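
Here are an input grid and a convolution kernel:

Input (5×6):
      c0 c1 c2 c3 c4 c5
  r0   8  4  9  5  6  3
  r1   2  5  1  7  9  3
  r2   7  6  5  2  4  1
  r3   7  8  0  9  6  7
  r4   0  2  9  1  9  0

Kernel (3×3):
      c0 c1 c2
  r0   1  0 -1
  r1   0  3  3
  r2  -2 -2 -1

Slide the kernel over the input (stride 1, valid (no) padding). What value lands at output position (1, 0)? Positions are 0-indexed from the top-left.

4

The receptive field on the input at this output position is [2 5 1 / 7 6 5 / 7 8 0]. Elementwise product with the kernel and sum: 2·1 + 1·-1 + 6·3 + 5·3 + 7·-2 + 8·-2 + 0·-1.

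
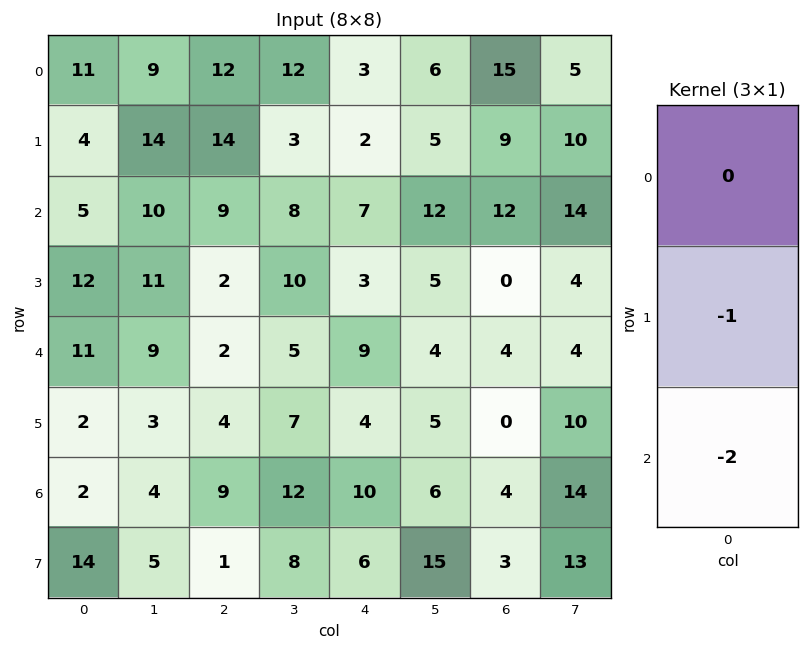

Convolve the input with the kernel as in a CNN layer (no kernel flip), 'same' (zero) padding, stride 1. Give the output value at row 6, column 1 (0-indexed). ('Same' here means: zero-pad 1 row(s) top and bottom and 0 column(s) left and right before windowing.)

The receptive field on the zero-padded input at this output position is [3 / 4 / 5]. Elementwise product with the kernel and sum: 4·-1 + 5·-2.

-14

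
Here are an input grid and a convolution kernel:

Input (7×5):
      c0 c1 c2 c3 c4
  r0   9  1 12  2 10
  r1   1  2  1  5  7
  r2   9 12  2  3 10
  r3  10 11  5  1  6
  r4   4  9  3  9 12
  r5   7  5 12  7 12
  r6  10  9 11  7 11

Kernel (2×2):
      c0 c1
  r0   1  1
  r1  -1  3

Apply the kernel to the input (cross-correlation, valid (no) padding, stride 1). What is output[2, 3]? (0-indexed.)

The receptive field on the input at this output position is [3 10 / 1 6]. Elementwise product with the kernel and sum: 3·1 + 10·1 + 1·-1 + 6·3.

30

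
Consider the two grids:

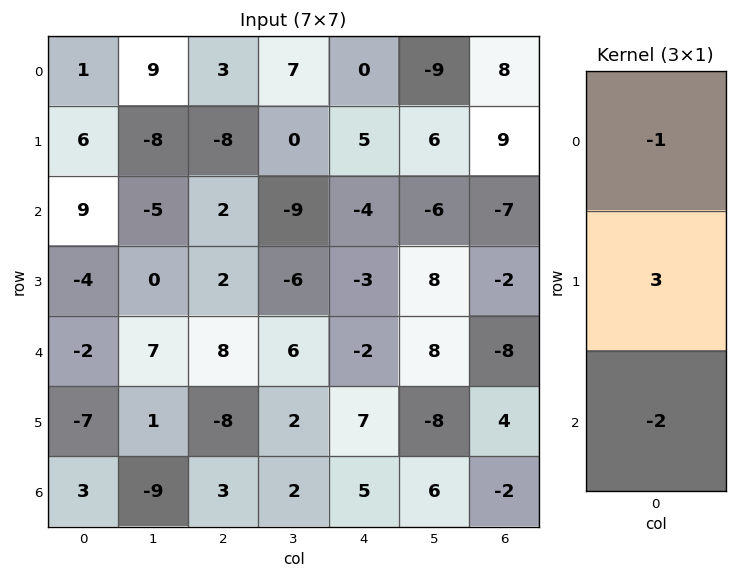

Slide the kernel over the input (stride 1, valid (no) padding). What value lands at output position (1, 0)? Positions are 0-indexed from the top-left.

29

The receptive field on the input at this output position is [6 / 9 / -4]. Elementwise product with the kernel and sum: 6·-1 + 9·3 + -4·-2.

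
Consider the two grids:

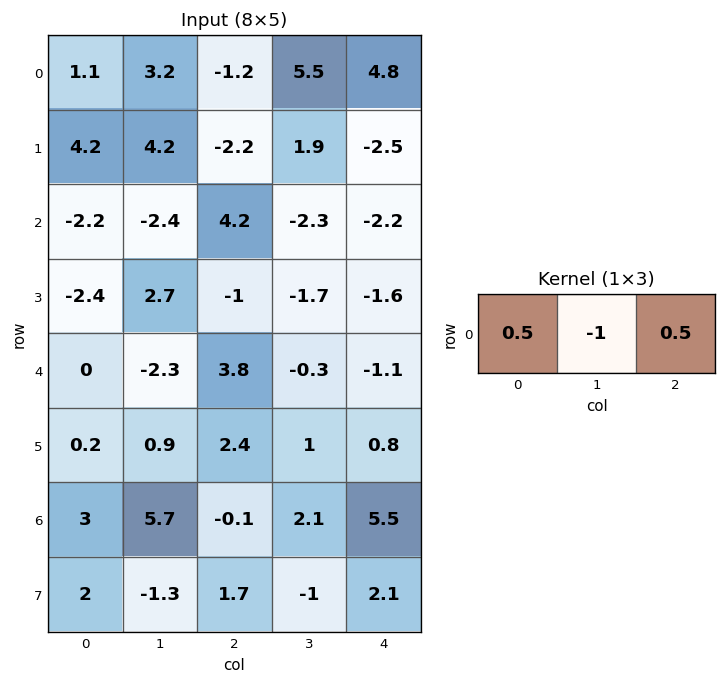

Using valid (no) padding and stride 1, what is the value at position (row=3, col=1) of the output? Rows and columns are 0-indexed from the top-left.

The receptive field on the input at this output position is [2.7 -1 -1.7]. Elementwise product with the kernel and sum: 2.7·0.5 + -1·-1 + -1.7·0.5.

1.5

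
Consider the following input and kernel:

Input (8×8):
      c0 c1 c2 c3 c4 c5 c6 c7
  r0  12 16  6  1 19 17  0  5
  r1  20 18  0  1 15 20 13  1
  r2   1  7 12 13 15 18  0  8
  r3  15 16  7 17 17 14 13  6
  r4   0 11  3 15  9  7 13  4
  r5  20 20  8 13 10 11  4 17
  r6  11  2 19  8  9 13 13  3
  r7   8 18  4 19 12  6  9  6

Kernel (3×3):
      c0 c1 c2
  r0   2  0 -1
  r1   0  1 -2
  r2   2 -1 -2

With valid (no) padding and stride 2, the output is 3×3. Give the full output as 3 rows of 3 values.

Output[0,0]: The receptive field on the input at this output position is [12 16 6 / 20 18 0 / 1 7 12]. Elementwise product with the kernel and sum: 12·2 + 6·-1 + 18·1 + 0·-2 + 1·2 + 7·-1 + 12·-2.

7 -55 44
-25 -35 3
-17 2 -13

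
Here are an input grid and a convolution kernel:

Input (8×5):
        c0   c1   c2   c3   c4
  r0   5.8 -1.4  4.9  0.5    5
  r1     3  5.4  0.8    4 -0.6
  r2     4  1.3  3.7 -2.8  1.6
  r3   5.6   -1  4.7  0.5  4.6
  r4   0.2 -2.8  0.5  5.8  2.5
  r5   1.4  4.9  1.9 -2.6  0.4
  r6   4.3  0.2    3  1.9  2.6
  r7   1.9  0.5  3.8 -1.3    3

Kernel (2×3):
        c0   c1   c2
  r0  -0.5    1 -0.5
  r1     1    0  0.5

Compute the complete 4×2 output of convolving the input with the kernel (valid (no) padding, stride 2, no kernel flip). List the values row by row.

-3.35 -3.95
5.4 1.55
-0.8 6.4
0.35 4.4

Output[0,0]: The receptive field on the input at this output position is [5.8 -1.4 4.9 / 3 5.4 0.8]. Elementwise product with the kernel and sum: 5.8·-0.5 + -1.4·1 + 4.9·-0.5 + 3·1 + 0.8·0.5.
Output[0,1]: The receptive field on the input at this output position is [4.9 0.5 5 / 0.8 4 -0.6]. Elementwise product with the kernel and sum: 4.9·-0.5 + 0.5·1 + 5·-0.5 + 0.8·1 + -0.6·0.5.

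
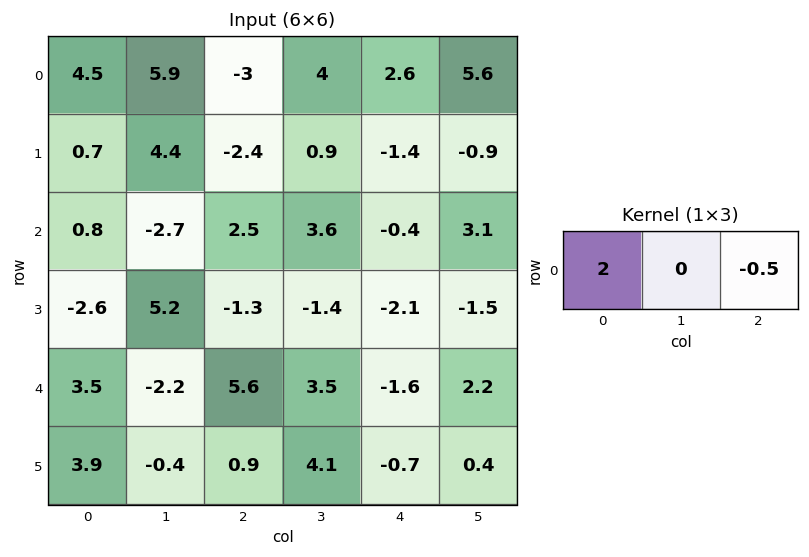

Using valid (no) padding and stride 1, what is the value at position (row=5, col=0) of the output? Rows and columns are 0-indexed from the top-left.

7.35

The receptive field on the input at this output position is [3.9 -0.4 0.9]. Elementwise product with the kernel and sum: 3.9·2 + 0.9·-0.5.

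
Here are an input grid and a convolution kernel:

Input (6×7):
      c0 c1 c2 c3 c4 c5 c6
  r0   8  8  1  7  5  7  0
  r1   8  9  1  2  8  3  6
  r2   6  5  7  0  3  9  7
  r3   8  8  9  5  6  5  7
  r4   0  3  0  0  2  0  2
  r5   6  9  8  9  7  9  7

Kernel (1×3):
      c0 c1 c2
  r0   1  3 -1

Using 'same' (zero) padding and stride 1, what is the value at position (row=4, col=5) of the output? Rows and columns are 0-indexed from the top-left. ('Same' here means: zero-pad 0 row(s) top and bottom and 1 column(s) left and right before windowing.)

0

The receptive field on the zero-padded input at this output position is [2 0 2]. Elementwise product with the kernel and sum: 2·1 + 0·3 + 2·-1.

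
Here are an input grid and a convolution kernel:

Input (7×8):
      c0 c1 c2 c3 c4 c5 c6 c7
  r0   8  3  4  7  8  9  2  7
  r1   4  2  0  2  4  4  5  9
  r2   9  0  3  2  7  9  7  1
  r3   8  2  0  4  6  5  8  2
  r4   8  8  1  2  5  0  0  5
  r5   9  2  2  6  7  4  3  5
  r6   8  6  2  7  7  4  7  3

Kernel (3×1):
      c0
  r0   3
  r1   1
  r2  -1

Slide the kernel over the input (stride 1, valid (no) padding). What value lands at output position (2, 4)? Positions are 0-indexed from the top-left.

The receptive field on the input at this output position is [7 / 6 / 5]. Elementwise product with the kernel and sum: 7·3 + 6·1 + 5·-1.

22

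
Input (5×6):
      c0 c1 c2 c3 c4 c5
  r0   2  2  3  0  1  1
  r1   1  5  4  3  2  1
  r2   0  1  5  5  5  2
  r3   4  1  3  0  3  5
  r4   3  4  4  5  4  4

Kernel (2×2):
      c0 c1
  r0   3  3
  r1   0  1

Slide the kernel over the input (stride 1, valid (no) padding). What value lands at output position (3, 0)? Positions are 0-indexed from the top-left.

The receptive field on the input at this output position is [4 1 / 3 4]. Elementwise product with the kernel and sum: 4·3 + 1·3 + 4·1.

19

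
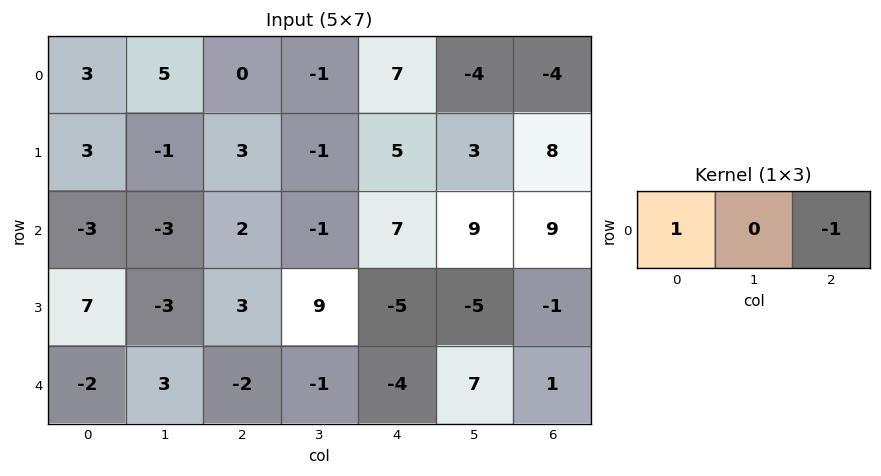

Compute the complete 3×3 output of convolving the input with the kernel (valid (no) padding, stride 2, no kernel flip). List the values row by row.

3 -7 11
-5 -5 -2
0 2 -5

Output[0,0]: The receptive field on the input at this output position is [3 5 0]. Elementwise product with the kernel and sum: 3·1 + 0·-1.
Output[0,1]: The receptive field on the input at this output position is [0 -1 7]. Elementwise product with the kernel and sum: 0·1 + 7·-1.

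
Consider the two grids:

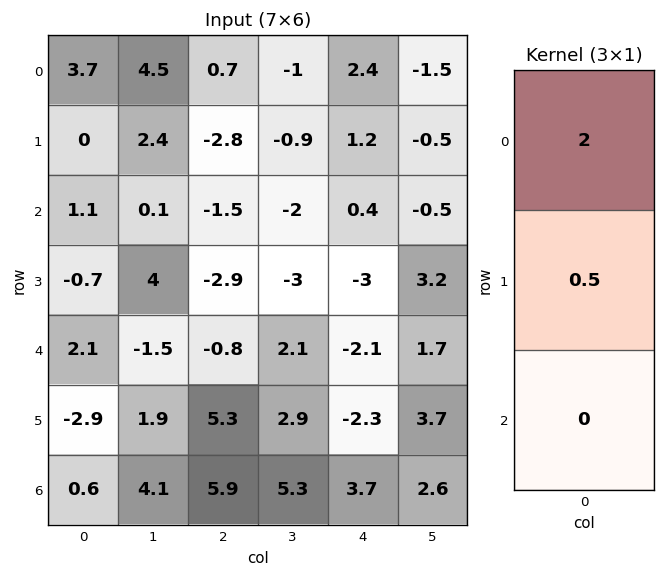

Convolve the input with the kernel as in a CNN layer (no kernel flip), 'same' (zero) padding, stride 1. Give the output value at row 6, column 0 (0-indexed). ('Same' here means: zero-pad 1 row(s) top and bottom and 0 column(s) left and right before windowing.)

-5.5

The receptive field on the zero-padded input at this output position is [-2.9 / 0.6 / 0]. Elementwise product with the kernel and sum: -2.9·2 + 0.6·0.5.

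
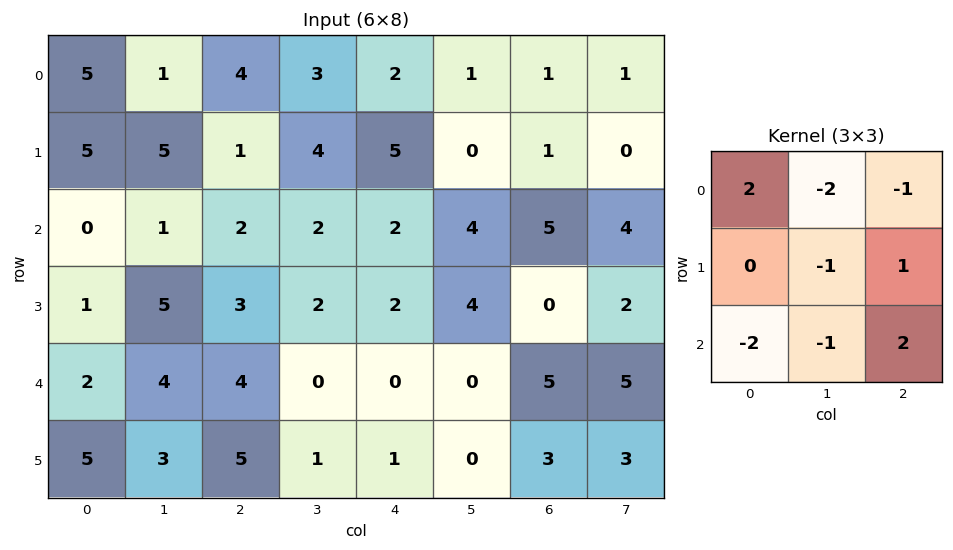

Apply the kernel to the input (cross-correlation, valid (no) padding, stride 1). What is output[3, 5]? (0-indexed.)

9

The receptive field on the input at this output position is [4 0 2 / 0 5 5 / 0 3 3]. Elementwise product with the kernel and sum: 4·2 + 0·-2 + 2·-1 + 5·-1 + 5·1 + 0·-2 + 3·-1 + 3·2.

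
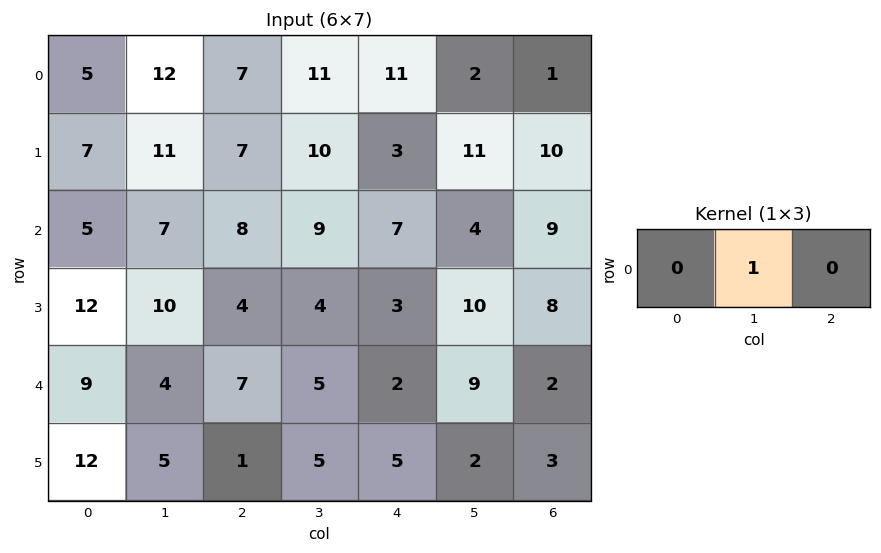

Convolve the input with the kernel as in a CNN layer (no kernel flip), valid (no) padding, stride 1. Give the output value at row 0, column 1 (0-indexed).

7

The receptive field on the input at this output position is [12 7 11]. Elementwise product with the kernel and sum: 7·1.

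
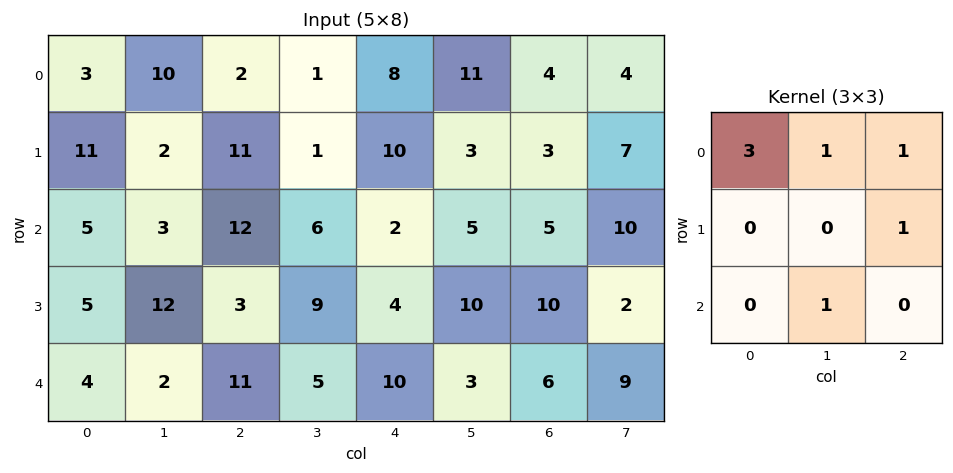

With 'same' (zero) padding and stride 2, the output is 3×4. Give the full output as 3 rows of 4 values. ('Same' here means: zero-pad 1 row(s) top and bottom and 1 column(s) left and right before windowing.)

Output[0,0]: The receptive field on the zero-padded input at this output position is [0 0 0 / 0 3 10 / 0 11 2]. Elementwise product with the kernel and sum: 0·3 + 0·1 + 0·1 + 10·1 + 11·1.

21 12 21 7
21 27 25 39
19 53 44 51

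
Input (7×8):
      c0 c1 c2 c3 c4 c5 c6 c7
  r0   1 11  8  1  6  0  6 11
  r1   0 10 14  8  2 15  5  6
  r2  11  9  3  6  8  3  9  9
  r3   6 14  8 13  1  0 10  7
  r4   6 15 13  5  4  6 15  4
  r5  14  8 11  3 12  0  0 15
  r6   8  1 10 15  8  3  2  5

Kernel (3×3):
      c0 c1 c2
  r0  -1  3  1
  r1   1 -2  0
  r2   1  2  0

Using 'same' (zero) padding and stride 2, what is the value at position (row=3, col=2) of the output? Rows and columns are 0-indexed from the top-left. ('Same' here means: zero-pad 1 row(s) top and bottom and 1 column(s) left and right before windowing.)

32

The receptive field on the zero-padded input at this output position is [3 12 0 / 15 8 3 / 0 0 0]. Elementwise product with the kernel and sum: 3·-1 + 12·3 + 0·1 + 15·1 + 8·-2 + 0·1 + 0·2.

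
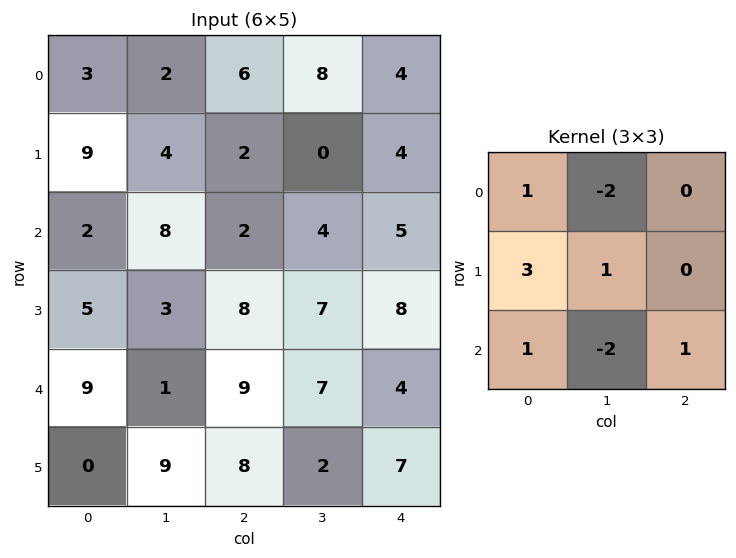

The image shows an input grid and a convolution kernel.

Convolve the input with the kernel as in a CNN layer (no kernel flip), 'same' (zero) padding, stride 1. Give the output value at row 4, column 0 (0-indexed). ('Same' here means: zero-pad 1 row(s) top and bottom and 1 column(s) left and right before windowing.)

8

The receptive field on the zero-padded input at this output position is [0 5 3 / 0 9 1 / 0 0 9]. Elementwise product with the kernel and sum: 0·1 + 5·-2 + 0·3 + 9·1 + 0·1 + 0·-2 + 9·1.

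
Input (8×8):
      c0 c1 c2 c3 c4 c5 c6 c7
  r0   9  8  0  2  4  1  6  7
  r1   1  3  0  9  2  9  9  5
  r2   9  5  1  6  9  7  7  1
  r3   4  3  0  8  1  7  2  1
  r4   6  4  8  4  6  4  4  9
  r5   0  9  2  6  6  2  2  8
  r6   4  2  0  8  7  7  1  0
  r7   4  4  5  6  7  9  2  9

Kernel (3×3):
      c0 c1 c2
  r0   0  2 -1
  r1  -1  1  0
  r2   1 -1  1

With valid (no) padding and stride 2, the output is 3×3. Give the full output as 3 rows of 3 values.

23 13 12
18 21 19
11 5 1

Output[0,0]: The receptive field on the input at this output position is [9 8 0 / 1 3 0 / 9 5 1]. Elementwise product with the kernel and sum: 8·2 + 0·-1 + 1·-1 + 3·1 + 9·1 + 5·-1 + 1·1.
Output[0,1]: The receptive field on the input at this output position is [0 2 4 / 0 9 2 / 1 6 9]. Elementwise product with the kernel and sum: 2·2 + 4·-1 + 0·-1 + 9·1 + 1·1 + 6·-1 + 9·1.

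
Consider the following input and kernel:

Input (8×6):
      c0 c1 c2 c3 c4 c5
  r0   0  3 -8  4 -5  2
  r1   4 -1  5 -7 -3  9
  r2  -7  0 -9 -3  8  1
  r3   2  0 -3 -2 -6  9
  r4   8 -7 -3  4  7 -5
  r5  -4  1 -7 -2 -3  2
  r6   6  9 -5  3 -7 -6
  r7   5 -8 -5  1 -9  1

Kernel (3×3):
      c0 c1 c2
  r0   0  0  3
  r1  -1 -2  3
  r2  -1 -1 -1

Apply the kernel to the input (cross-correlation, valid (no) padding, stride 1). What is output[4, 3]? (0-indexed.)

9

The receptive field on the input at this output position is [4 7 -5 / -2 -3 2 / 3 -7 -6]. Elementwise product with the kernel and sum: -5·3 + -2·-1 + -3·-2 + 2·3 + 3·-1 + -7·-1 + -6·-1.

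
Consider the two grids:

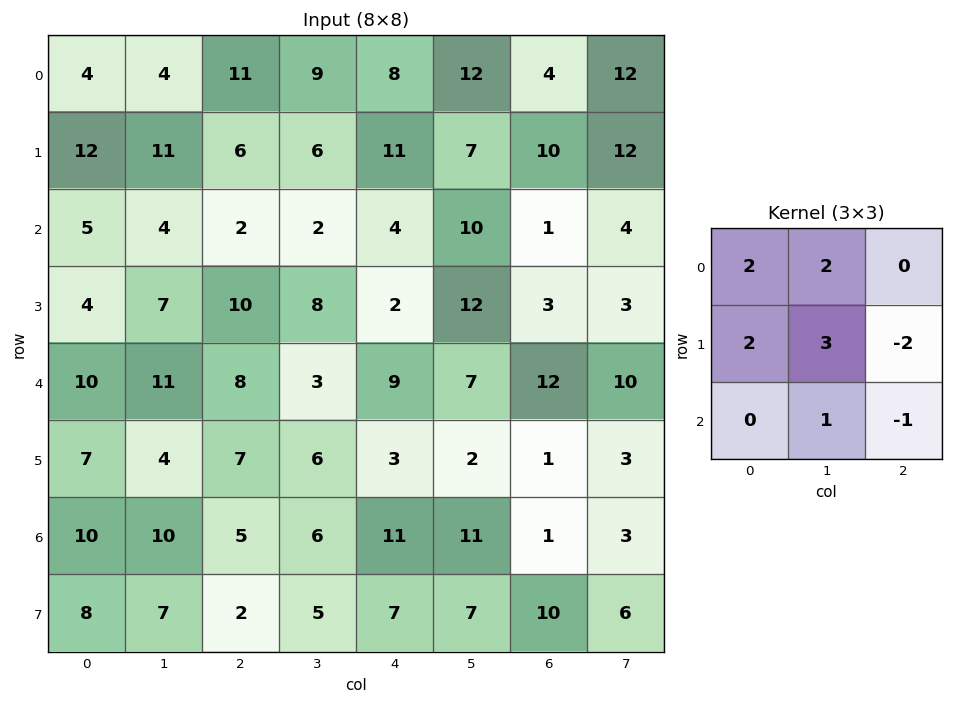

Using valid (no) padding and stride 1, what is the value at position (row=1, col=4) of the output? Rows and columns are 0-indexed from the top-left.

81

The receptive field on the input at this output position is [11 7 10 / 4 10 1 / 2 12 3]. Elementwise product with the kernel and sum: 11·2 + 7·2 + 4·2 + 10·3 + 1·-2 + 12·1 + 3·-1.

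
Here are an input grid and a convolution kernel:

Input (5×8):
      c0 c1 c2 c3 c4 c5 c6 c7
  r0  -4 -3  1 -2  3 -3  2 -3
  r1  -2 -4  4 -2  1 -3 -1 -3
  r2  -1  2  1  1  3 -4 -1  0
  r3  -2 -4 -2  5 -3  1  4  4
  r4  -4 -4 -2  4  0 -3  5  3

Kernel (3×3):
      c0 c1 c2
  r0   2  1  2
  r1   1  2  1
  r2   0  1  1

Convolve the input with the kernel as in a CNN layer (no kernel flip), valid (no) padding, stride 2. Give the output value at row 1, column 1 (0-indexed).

The receptive field on the input at this output position is [1 1 3 / -2 5 -3 / -2 4 0]. Elementwise product with the kernel and sum: 1·2 + 1·1 + 3·2 + -2·1 + 5·2 + -3·1 + 4·1 + 0·1.

18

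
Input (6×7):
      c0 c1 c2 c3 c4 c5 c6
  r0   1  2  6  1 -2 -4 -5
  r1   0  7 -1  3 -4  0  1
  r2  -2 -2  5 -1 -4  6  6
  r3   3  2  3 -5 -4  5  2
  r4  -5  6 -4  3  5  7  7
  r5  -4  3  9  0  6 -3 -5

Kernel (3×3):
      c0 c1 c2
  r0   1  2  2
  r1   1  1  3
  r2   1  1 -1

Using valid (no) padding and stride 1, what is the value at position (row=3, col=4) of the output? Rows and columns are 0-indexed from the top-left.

51

The receptive field on the input at this output position is [-4 5 2 / 5 7 7 / 6 -3 -5]. Elementwise product with the kernel and sum: -4·1 + 5·2 + 2·2 + 5·1 + 7·1 + 7·3 + 6·1 + -3·1 + -5·-1.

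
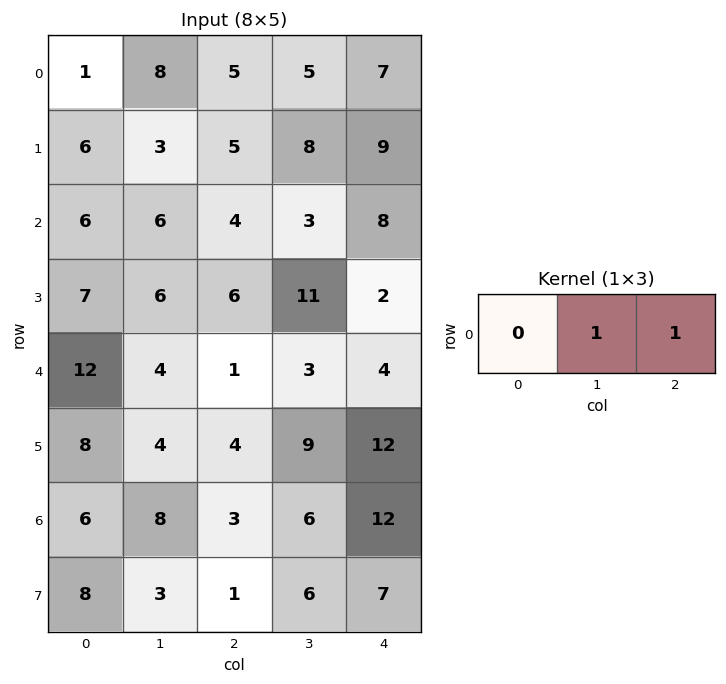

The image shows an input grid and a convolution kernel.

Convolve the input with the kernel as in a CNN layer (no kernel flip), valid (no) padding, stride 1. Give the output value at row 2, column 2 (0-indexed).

11

The receptive field on the input at this output position is [4 3 8]. Elementwise product with the kernel and sum: 3·1 + 8·1.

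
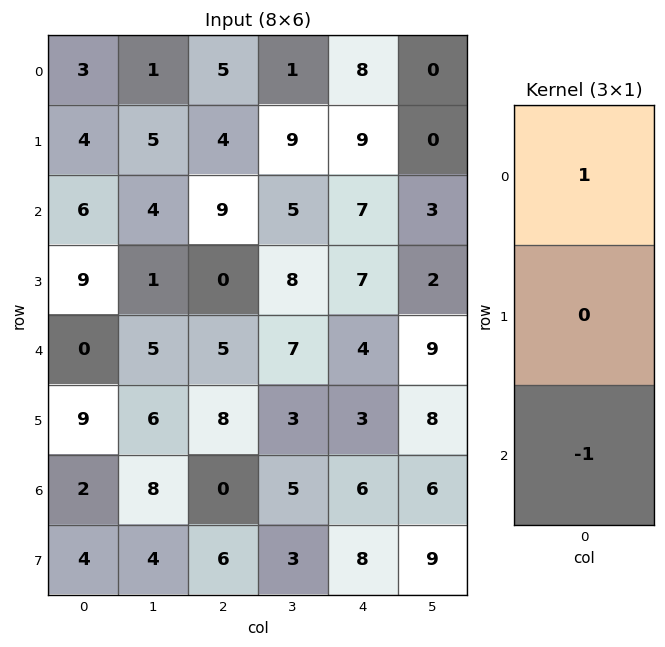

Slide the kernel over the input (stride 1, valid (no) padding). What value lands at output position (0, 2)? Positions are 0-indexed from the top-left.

-4

The receptive field on the input at this output position is [5 / 4 / 9]. Elementwise product with the kernel and sum: 5·1 + 9·-1.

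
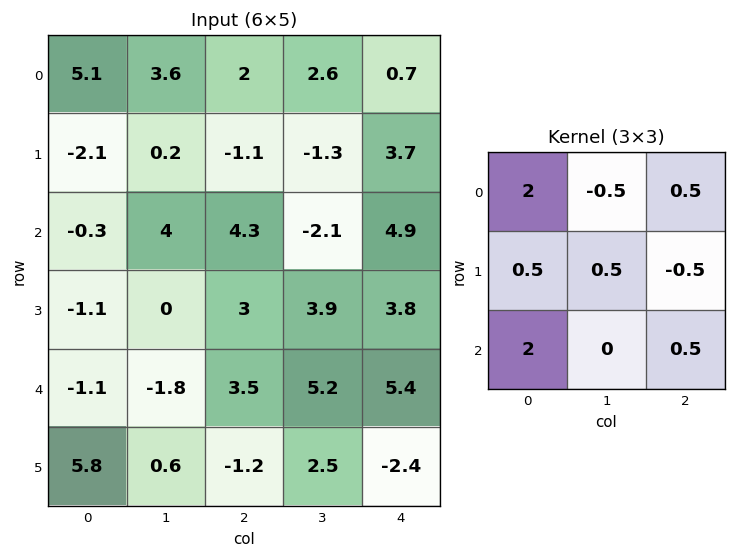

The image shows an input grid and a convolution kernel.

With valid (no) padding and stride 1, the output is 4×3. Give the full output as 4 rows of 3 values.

Output[0,0]: The receptive field on the input at this output position is [5.1 3.6 2 / -2.1 0.2 -1.1 / -0.3 4 4.3]. Elementwise product with the kernel and sum: 5.1·2 + 3.6·-0.5 + 2·0.5 + -2.1·0.5 + 0.2·0.5 + -1.1·-0.5 + -0.3·2 + 4.3·0.5.
Output[0,1]: The receptive field on the input at this output position is [3.6 2 2.6 / 0.2 -1.1 -1.3 / 4 4.3 -2.1]. Elementwise product with the kernel and sum: 3.6·2 + 2·-0.5 + 2.6·0.5 + 0.2·0.5 + -1.1·0.5 + -1.3·-0.5 + 4·2 + -2.1·0.5.

10.55 14.65 11.05
-5.85 7.45 6.85
-2.95 3.35 23.35
7.1 1.15 4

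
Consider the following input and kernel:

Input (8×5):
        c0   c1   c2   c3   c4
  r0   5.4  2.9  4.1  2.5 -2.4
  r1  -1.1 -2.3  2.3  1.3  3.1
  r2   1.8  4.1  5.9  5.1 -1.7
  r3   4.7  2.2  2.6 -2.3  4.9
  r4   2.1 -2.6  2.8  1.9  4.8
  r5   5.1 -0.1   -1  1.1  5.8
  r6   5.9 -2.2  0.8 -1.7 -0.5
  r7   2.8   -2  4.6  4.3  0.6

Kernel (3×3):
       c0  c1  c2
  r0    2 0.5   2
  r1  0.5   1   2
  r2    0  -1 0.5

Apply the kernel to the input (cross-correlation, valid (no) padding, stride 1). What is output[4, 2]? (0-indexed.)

29.8

The receptive field on the input at this output position is [2.8 1.9 4.8 / -1 1.1 5.8 / 0.8 -1.7 -0.5]. Elementwise product with the kernel and sum: 2.8·2 + 1.9·0.5 + 4.8·2 + -1·0.5 + 1.1·1 + 5.8·2 + -1.7·-1 + -0.5·0.5.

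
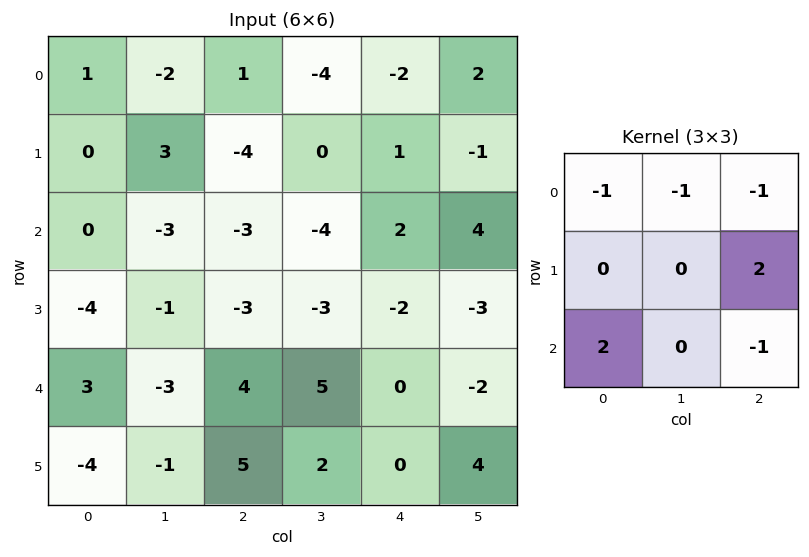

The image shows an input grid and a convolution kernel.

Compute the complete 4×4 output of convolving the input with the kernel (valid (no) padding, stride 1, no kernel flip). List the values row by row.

Output[0,0]: The receptive field on the input at this output position is [1 -2 1 / 0 3 -4 / 0 -3 -3]. Elementwise product with the kernel and sum: 1·-1 + -2·-1 + 1·-1 + -4·2 + 0·2 + -3·-1.
Output[0,1]: The receptive field on the input at this output position is [-2 1 -4 / 3 -4 0 / -3 -3 -4]. Elementwise product with the kernel and sum: -2·-1 + 1·-1 + -4·-1 + 0·2 + -3·2 + -4·-1.

-5 3 -1 -10
-10 -6 3 5
2 -7 9 4
3 13 18 4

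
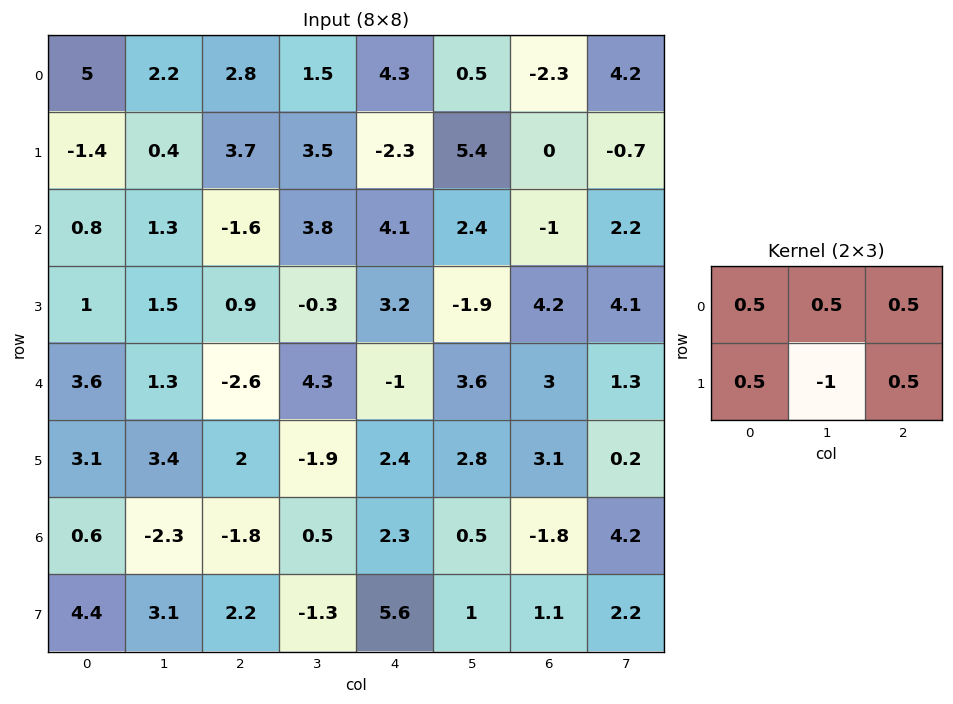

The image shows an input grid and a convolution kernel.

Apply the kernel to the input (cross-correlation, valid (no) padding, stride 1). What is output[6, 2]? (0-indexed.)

The receptive field on the input at this output position is [-1.8 0.5 2.3 / 2.2 -1.3 5.6]. Elementwise product with the kernel and sum: -1.8·0.5 + 0.5·0.5 + 2.3·0.5 + 2.2·0.5 + -1.3·-1 + 5.6·0.5.

5.7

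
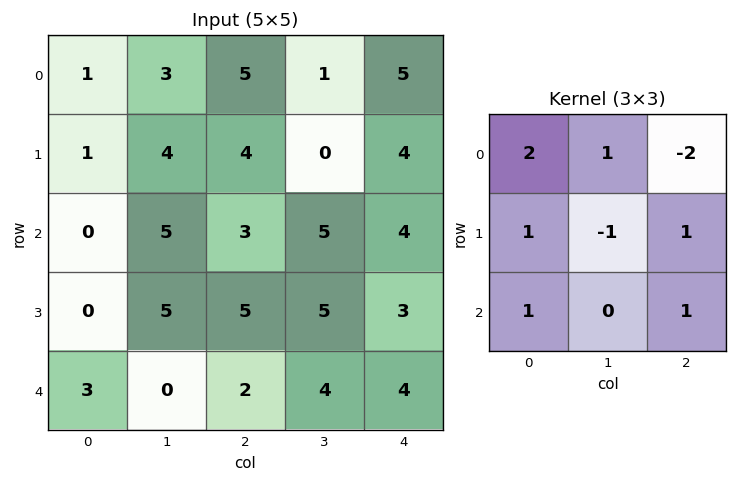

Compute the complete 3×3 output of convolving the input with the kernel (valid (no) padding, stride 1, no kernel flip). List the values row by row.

-1 19 16
1 29 10
4 12 12

Output[0,0]: The receptive field on the input at this output position is [1 3 5 / 1 4 4 / 0 5 3]. Elementwise product with the kernel and sum: 1·2 + 3·1 + 5·-2 + 1·1 + 4·-1 + 4·1 + 0·1 + 3·1.
Output[0,1]: The receptive field on the input at this output position is [3 5 1 / 4 4 0 / 5 3 5]. Elementwise product with the kernel and sum: 3·2 + 5·1 + 1·-2 + 4·1 + 4·-1 + 0·1 + 5·1 + 5·1.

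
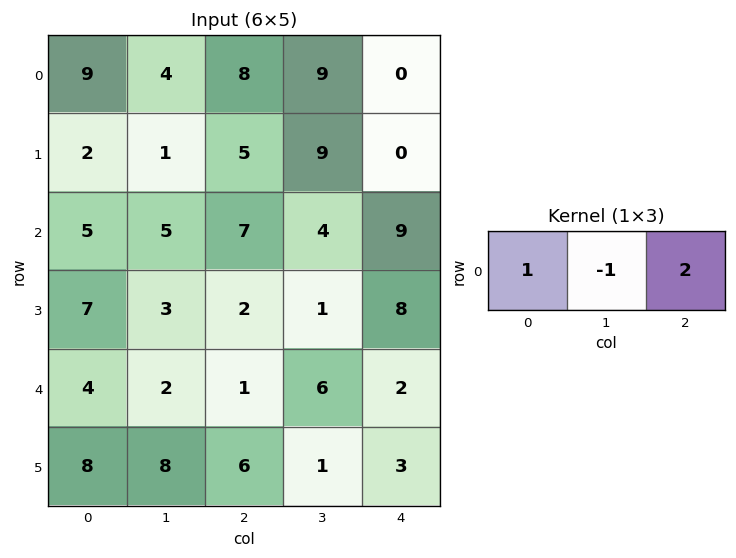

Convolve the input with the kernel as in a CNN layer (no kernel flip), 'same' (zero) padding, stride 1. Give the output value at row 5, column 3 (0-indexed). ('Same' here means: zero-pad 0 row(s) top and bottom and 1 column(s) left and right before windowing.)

The receptive field on the zero-padded input at this output position is [6 1 3]. Elementwise product with the kernel and sum: 6·1 + 1·-1 + 3·2.

11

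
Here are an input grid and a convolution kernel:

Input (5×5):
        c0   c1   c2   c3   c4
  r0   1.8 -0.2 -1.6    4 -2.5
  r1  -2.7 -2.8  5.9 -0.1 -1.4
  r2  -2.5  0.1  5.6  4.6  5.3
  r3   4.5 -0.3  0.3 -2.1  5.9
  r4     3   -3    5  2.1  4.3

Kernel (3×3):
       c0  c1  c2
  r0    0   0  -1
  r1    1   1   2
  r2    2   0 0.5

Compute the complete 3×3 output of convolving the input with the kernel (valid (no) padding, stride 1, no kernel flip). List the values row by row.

5.7 1.4 19.35
12.05 13.35 25.75
7.7 -13.75 16.85

Output[0,0]: The receptive field on the input at this output position is [1.8 -0.2 -1.6 / -2.7 -2.8 5.9 / -2.5 0.1 5.6]. Elementwise product with the kernel and sum: -1.6·-1 + -2.7·1 + -2.8·1 + 5.9·2 + -2.5·2 + 5.6·0.5.
Output[0,1]: The receptive field on the input at this output position is [-0.2 -1.6 4 / -2.8 5.9 -0.1 / 0.1 5.6 4.6]. Elementwise product with the kernel and sum: 4·-1 + -2.8·1 + 5.9·1 + -0.1·2 + 0.1·2 + 4.6·0.5.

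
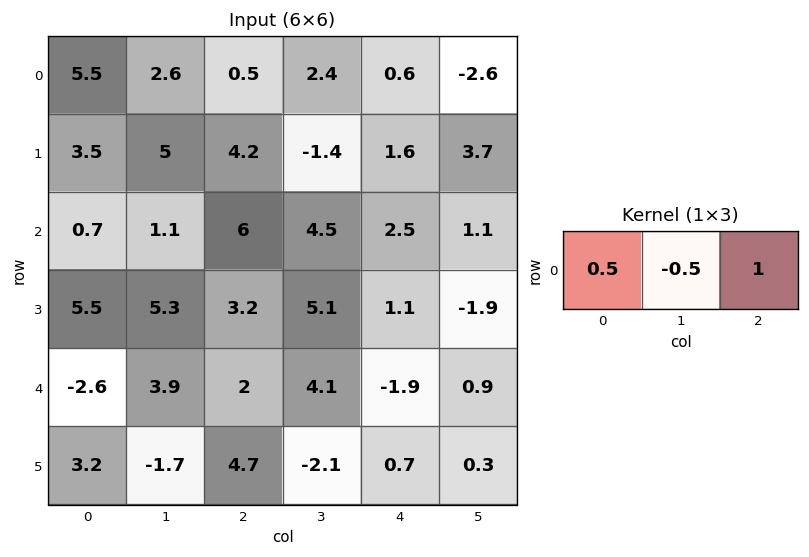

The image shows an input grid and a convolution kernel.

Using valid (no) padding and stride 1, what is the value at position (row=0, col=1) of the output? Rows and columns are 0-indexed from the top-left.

The receptive field on the input at this output position is [2.6 0.5 2.4]. Elementwise product with the kernel and sum: 2.6·0.5 + 0.5·-0.5 + 2.4·1.

3.45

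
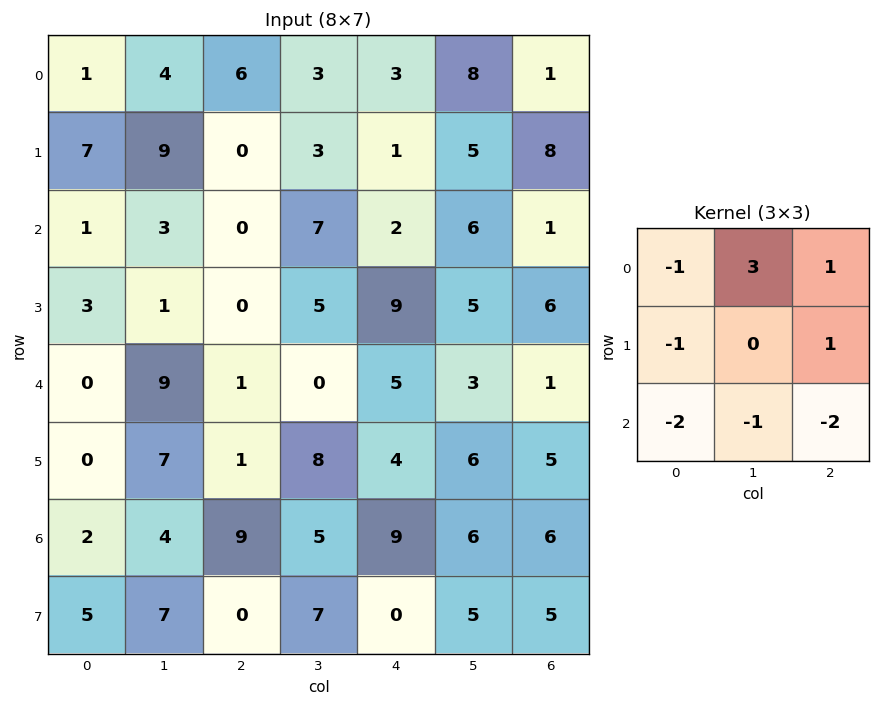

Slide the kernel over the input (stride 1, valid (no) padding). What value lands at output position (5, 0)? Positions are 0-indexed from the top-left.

12

The receptive field on the input at this output position is [0 7 1 / 2 4 9 / 5 7 0]. Elementwise product with the kernel and sum: 0·-1 + 7·3 + 1·1 + 2·-1 + 9·1 + 5·-2 + 7·-1 + 0·-2.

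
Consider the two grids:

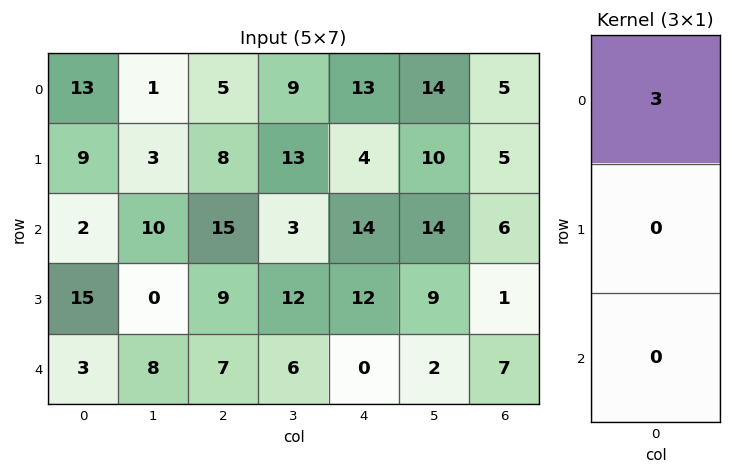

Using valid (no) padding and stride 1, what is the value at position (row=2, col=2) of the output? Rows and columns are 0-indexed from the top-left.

The receptive field on the input at this output position is [15 / 9 / 7]. Elementwise product with the kernel and sum: 15·3.

45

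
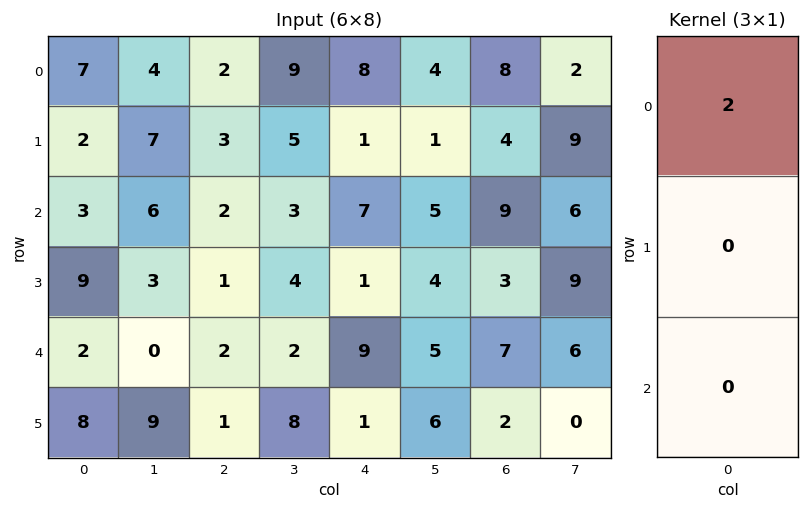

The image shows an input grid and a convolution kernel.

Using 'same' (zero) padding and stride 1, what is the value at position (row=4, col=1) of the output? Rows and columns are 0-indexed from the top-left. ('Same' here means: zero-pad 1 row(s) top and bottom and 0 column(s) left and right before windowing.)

6

The receptive field on the zero-padded input at this output position is [3 / 0 / 9]. Elementwise product with the kernel and sum: 3·2.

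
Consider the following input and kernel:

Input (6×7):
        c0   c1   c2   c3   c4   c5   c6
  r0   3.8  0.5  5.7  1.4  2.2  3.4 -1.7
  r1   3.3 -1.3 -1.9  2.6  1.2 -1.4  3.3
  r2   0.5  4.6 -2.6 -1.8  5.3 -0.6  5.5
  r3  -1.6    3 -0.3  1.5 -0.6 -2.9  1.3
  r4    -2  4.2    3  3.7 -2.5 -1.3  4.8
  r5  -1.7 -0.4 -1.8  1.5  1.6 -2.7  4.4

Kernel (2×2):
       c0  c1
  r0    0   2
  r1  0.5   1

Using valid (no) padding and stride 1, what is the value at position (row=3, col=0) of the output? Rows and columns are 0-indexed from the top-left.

9.2

The receptive field on the input at this output position is [-1.6 3 / -2 4.2]. Elementwise product with the kernel and sum: 3·2 + -2·0.5 + 4.2·1.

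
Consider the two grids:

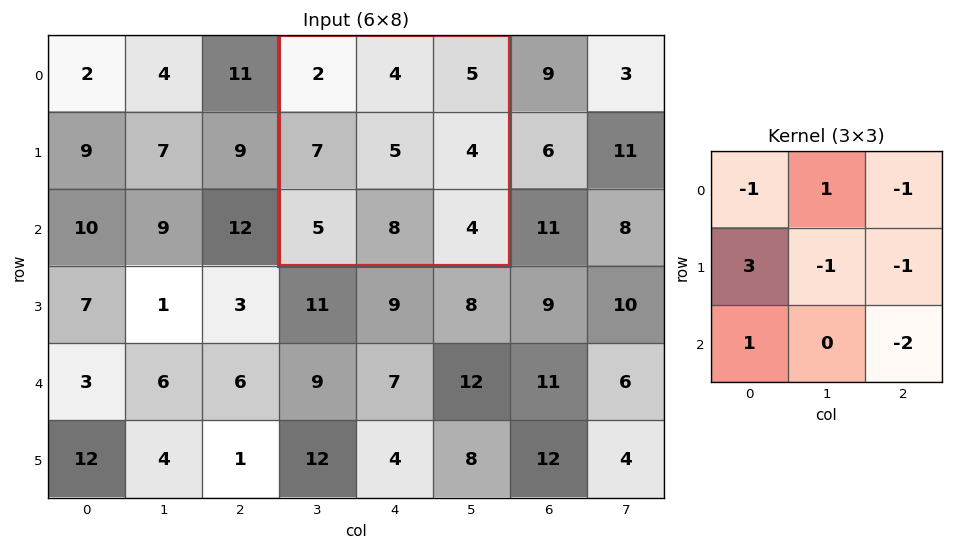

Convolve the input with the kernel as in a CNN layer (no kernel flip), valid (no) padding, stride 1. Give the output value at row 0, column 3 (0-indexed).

6

The receptive field on the input at this output position is [2 4 5 / 7 5 4 / 5 8 4]. Elementwise product with the kernel and sum: 2·-1 + 4·1 + 5·-1 + 7·3 + 5·-1 + 4·-1 + 5·1 + 4·-2.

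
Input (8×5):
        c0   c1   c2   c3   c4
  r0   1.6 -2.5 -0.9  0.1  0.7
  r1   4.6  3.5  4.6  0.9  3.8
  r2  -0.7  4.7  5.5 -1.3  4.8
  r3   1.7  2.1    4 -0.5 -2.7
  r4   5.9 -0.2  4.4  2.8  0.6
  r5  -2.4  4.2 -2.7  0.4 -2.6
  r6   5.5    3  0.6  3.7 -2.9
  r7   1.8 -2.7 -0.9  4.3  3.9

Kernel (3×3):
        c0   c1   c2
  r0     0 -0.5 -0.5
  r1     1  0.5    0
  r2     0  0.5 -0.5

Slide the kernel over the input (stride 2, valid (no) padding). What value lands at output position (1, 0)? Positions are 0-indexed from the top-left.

The receptive field on the input at this output position is [-0.7 4.7 5.5 / 1.7 2.1 4 / 5.9 -0.2 4.4]. Elementwise product with the kernel and sum: 4.7·-0.5 + 5.5·-0.5 + 1.7·1 + 2.1·0.5 + -0.2·0.5 + 4.4·-0.5.

-4.65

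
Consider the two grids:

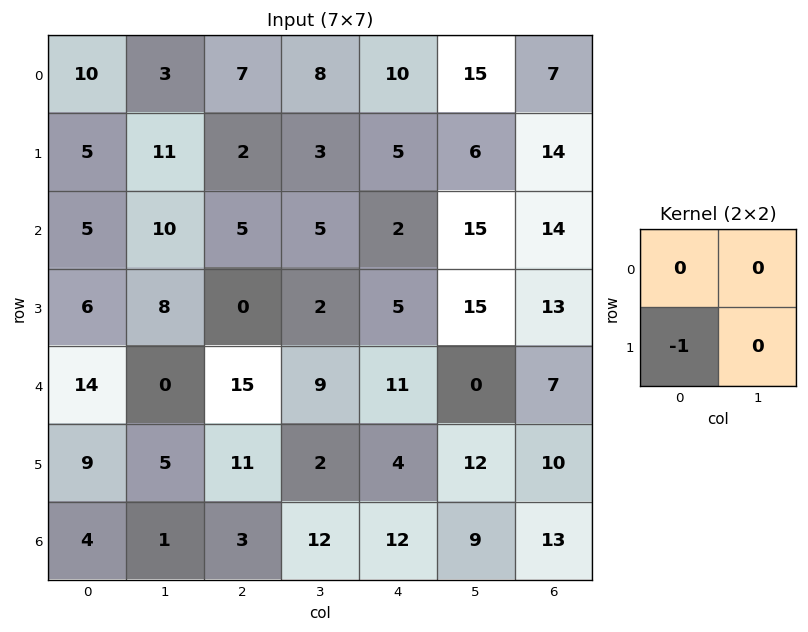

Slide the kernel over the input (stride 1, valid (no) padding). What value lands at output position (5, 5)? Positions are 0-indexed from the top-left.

-9

The receptive field on the input at this output position is [12 10 / 9 13]. Elementwise product with the kernel and sum: 9·-1.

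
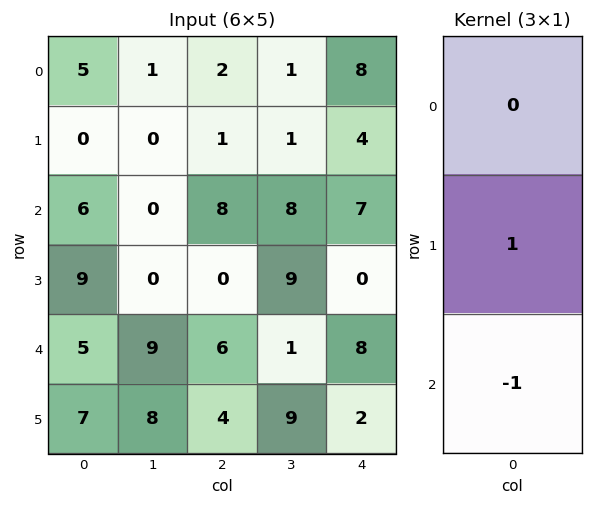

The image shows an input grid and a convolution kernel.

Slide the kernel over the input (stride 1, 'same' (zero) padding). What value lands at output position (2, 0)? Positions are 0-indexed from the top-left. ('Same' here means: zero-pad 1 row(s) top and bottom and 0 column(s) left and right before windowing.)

-3

The receptive field on the zero-padded input at this output position is [0 / 6 / 9]. Elementwise product with the kernel and sum: 6·1 + 9·-1.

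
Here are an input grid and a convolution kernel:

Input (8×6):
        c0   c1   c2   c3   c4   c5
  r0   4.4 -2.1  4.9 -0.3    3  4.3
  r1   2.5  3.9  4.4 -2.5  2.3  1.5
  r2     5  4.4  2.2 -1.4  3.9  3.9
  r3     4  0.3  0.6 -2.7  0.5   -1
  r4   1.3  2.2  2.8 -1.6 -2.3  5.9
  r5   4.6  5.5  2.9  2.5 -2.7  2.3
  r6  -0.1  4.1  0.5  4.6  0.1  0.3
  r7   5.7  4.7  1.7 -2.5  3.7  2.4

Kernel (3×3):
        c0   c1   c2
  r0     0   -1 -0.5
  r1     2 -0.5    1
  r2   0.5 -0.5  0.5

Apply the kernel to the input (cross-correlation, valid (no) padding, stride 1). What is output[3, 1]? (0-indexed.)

4.7

The receptive field on the input at this output position is [0.3 0.6 -2.7 / 2.2 2.8 -1.6 / 5.5 2.9 2.5]. Elementwise product with the kernel and sum: 0.6·-1 + -2.7·-0.5 + 2.2·2 + 2.8·-0.5 + -1.6·1 + 5.5·0.5 + 2.9·-0.5 + 2.5·0.5.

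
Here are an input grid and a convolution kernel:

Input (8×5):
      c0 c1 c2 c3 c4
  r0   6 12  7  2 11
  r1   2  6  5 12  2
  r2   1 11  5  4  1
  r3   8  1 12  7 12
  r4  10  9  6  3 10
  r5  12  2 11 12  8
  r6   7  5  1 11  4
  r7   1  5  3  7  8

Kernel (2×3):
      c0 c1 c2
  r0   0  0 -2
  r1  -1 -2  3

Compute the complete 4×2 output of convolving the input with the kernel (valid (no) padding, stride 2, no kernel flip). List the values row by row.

-13 -45
16 8
5 -31
-4 -1

Output[0,0]: The receptive field on the input at this output position is [6 12 7 / 2 6 5]. Elementwise product with the kernel and sum: 7·-2 + 2·-1 + 6·-2 + 5·3.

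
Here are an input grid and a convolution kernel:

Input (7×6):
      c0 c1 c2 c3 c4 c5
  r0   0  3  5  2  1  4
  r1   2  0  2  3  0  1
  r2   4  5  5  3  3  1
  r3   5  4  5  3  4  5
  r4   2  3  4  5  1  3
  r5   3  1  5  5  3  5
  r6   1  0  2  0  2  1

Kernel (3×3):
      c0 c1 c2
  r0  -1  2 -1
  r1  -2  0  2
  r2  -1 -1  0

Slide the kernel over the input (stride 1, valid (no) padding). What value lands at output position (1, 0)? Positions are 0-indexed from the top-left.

The receptive field on the input at this output position is [2 0 2 / 4 5 5 / 5 4 5]. Elementwise product with the kernel and sum: 2·-1 + 0·2 + 2·-1 + 4·-2 + 5·2 + 5·-1 + 4·-1.

-11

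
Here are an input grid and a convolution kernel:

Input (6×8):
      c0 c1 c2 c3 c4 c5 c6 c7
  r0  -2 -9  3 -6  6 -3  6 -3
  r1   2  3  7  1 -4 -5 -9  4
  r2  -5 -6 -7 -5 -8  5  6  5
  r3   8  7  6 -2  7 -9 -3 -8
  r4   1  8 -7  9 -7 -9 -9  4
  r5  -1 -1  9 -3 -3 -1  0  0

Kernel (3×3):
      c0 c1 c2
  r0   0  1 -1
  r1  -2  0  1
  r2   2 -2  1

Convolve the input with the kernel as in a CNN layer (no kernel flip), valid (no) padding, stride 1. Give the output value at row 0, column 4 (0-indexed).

-30

The receptive field on the input at this output position is [6 -3 6 / -4 -5 -9 / -8 5 6]. Elementwise product with the kernel and sum: -3·1 + 6·-1 + -4·-2 + -9·1 + -8·2 + 5·-2 + 6·1.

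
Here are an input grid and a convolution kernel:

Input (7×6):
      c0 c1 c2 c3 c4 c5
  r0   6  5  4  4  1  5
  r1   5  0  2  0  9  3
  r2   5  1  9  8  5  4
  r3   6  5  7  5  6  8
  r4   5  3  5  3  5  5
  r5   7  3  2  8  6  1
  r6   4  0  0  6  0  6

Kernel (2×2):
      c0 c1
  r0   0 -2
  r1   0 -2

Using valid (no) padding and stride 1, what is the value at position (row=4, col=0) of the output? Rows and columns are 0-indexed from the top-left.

The receptive field on the input at this output position is [5 3 / 7 3]. Elementwise product with the kernel and sum: 3·-2 + 3·-2.

-12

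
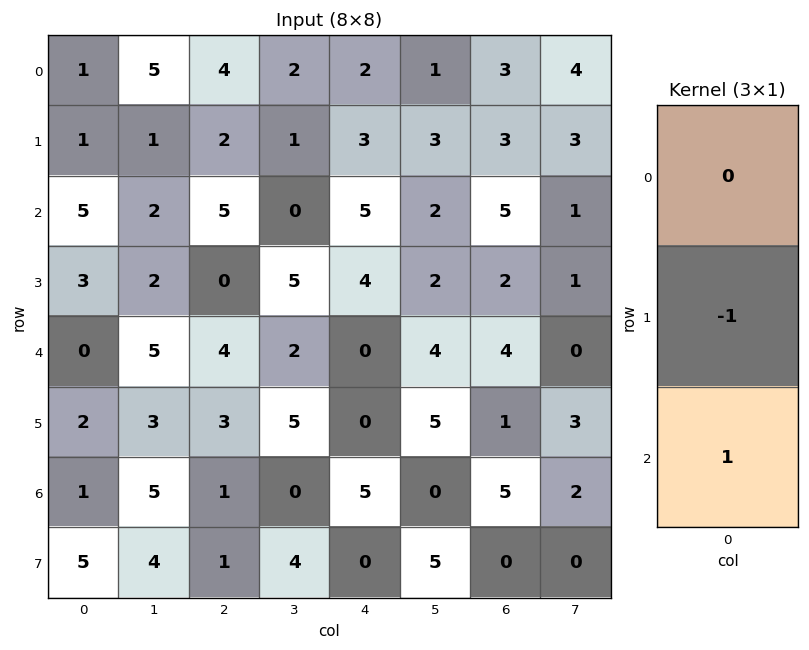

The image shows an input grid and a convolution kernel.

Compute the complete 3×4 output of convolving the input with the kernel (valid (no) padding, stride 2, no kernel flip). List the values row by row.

Output[0,0]: The receptive field on the input at this output position is [1 / 1 / 5]. Elementwise product with the kernel and sum: 1·-1 + 5·1.
Output[0,1]: The receptive field on the input at this output position is [4 / 2 / 5]. Elementwise product with the kernel and sum: 2·-1 + 5·1.

4 3 2 2
-3 4 -4 2
-1 -2 5 4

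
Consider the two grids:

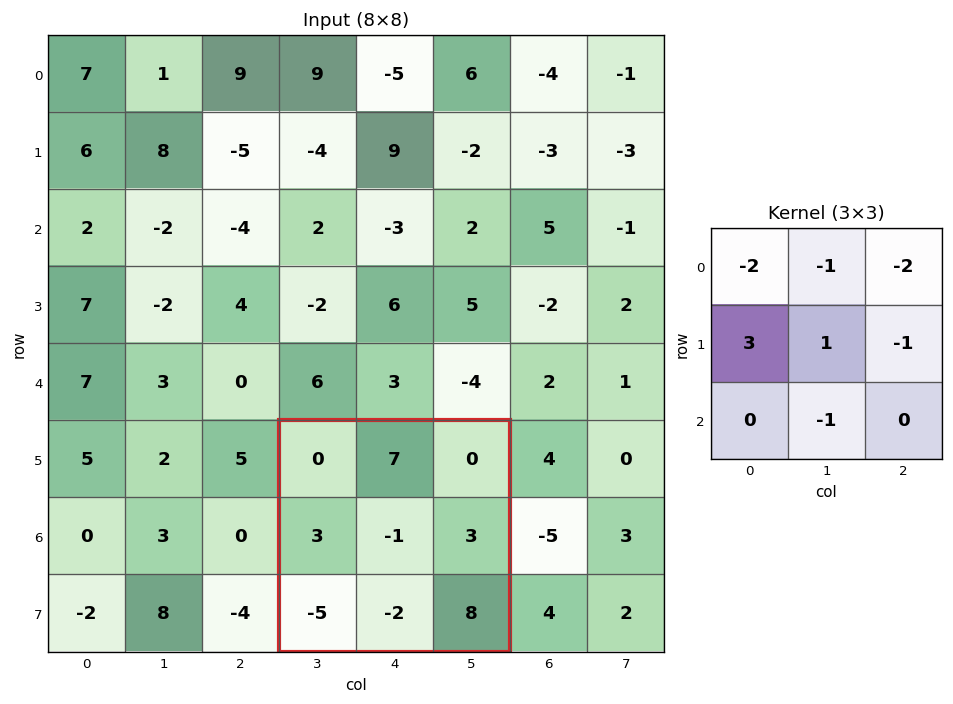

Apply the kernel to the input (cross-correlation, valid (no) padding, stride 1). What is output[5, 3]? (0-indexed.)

0

The receptive field on the input at this output position is [0 7 0 / 3 -1 3 / -5 -2 8]. Elementwise product with the kernel and sum: 0·-2 + 7·-1 + 0·-2 + 3·3 + -1·1 + 3·-1 + -2·-1.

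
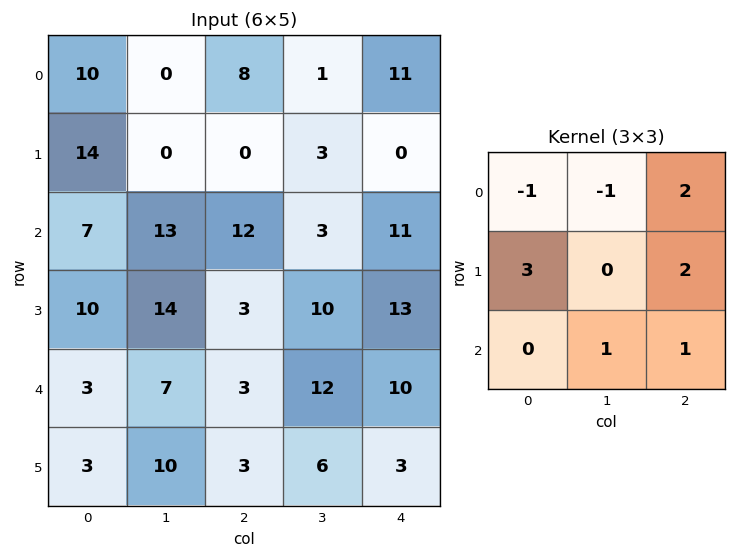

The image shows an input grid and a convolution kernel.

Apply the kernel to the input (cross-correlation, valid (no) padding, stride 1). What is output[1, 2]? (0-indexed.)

The receptive field on the input at this output position is [0 3 0 / 12 3 11 / 3 10 13]. Elementwise product with the kernel and sum: 0·-1 + 3·-1 + 0·2 + 12·3 + 11·2 + 10·1 + 13·1.

78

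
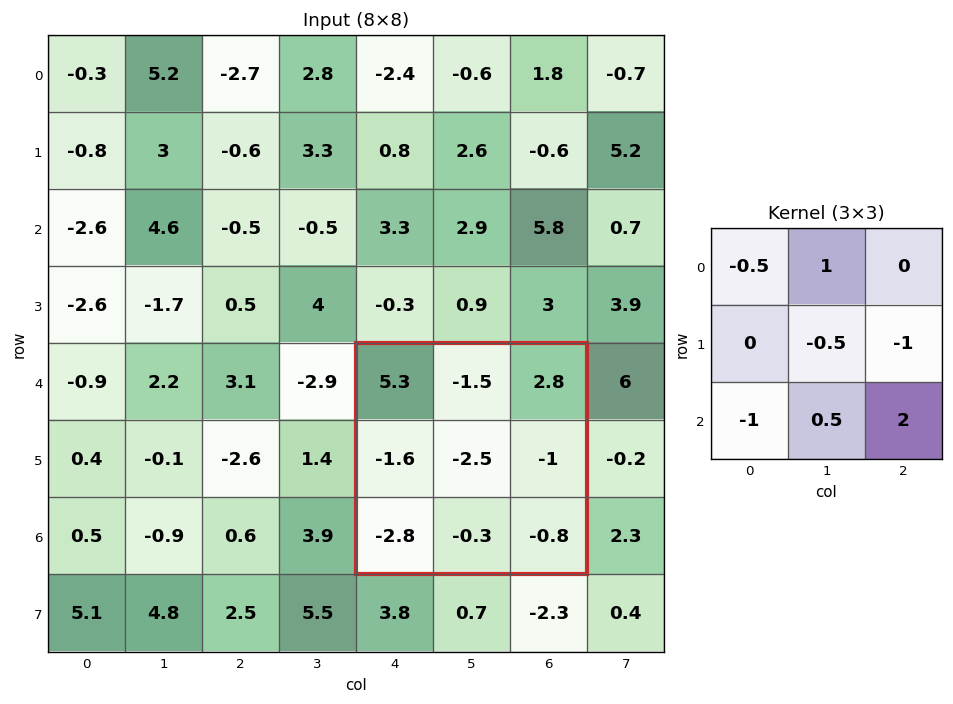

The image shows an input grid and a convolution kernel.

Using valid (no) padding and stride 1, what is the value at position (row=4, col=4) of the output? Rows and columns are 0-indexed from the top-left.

-0.85

The receptive field on the input at this output position is [5.3 -1.5 2.8 / -1.6 -2.5 -1 / -2.8 -0.3 -0.8]. Elementwise product with the kernel and sum: 5.3·-0.5 + -1.5·1 + -2.5·-0.5 + -1·-1 + -2.8·-1 + -0.3·0.5 + -0.8·2.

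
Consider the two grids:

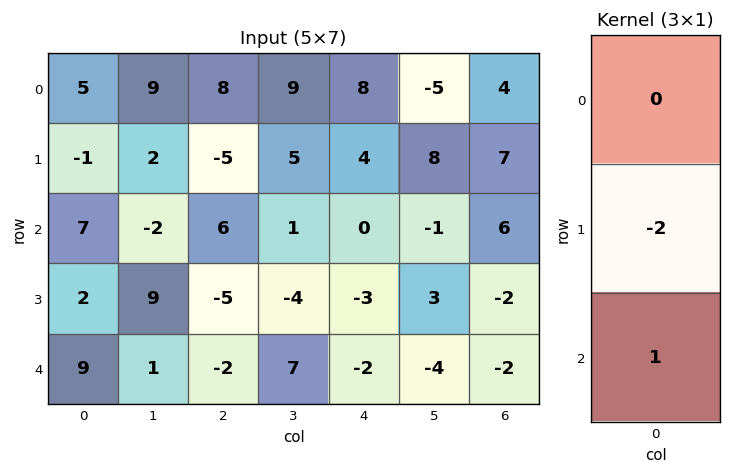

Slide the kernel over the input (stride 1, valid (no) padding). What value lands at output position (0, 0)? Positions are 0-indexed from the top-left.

The receptive field on the input at this output position is [5 / -1 / 7]. Elementwise product with the kernel and sum: -1·-2 + 7·1.

9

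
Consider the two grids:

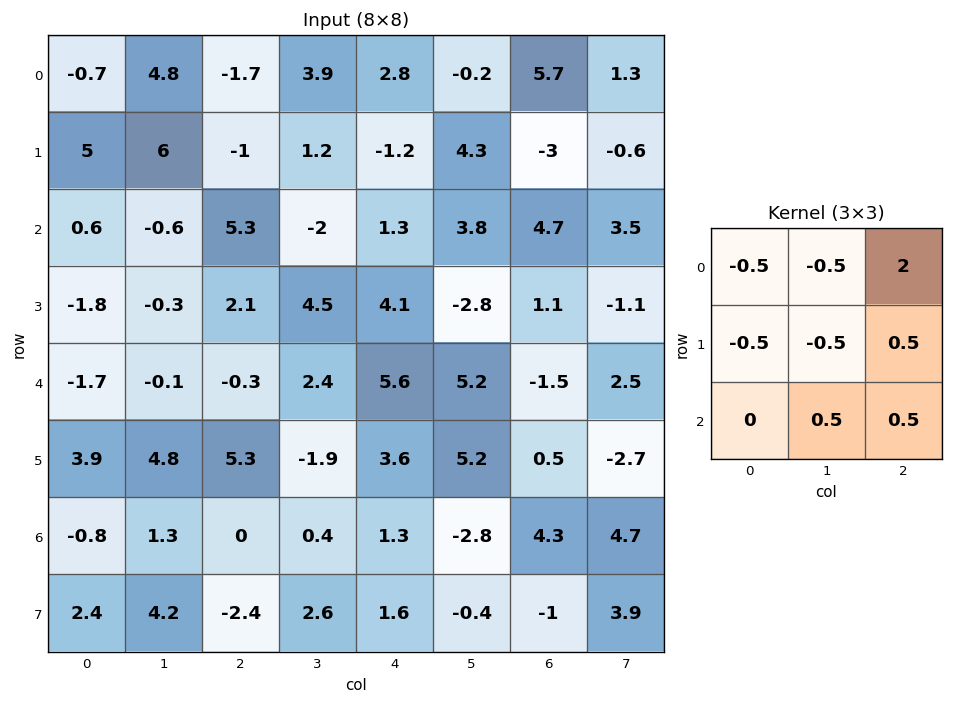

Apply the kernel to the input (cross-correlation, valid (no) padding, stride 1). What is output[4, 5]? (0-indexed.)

3.45

The receptive field on the input at this output position is [5.2 -1.5 2.5 / 5.2 0.5 -2.7 / -2.8 4.3 4.7]. Elementwise product with the kernel and sum: 5.2·-0.5 + -1.5·-0.5 + 2.5·2 + 5.2·-0.5 + 0.5·-0.5 + -2.7·0.5 + 4.3·0.5 + 4.7·0.5.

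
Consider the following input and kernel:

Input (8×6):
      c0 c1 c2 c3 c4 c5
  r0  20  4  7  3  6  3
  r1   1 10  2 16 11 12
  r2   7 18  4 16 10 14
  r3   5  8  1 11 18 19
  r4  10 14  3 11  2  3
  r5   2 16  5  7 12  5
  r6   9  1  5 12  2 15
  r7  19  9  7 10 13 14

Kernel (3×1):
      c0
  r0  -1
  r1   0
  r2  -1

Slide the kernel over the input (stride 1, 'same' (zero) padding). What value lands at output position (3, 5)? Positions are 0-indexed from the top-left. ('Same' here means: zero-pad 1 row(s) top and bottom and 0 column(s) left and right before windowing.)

-17

The receptive field on the zero-padded input at this output position is [14 / 19 / 3]. Elementwise product with the kernel and sum: 14·-1 + 3·-1.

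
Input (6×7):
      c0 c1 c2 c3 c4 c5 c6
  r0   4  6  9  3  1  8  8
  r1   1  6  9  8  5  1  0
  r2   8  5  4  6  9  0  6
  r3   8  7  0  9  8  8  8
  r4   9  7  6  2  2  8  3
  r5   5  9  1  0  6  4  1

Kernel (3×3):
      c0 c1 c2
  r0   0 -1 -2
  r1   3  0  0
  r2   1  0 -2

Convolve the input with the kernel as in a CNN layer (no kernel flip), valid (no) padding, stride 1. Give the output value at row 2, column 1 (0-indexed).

8

The receptive field on the input at this output position is [5 4 6 / 7 0 9 / 7 6 2]. Elementwise product with the kernel and sum: 4·-1 + 6·-2 + 7·3 + 7·1 + 2·-2.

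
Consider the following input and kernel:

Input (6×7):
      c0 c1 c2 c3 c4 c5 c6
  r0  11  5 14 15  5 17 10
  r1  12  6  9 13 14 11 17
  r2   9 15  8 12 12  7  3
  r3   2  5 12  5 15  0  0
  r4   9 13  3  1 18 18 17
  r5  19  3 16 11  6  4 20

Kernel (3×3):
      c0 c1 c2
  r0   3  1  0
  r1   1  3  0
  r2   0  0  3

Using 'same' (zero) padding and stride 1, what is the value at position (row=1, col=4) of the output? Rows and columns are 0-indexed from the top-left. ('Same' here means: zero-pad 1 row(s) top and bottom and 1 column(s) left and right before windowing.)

The receptive field on the zero-padded input at this output position is [15 5 17 / 13 14 11 / 12 12 7]. Elementwise product with the kernel and sum: 15·3 + 5·1 + 13·1 + 14·3 + 7·3.

126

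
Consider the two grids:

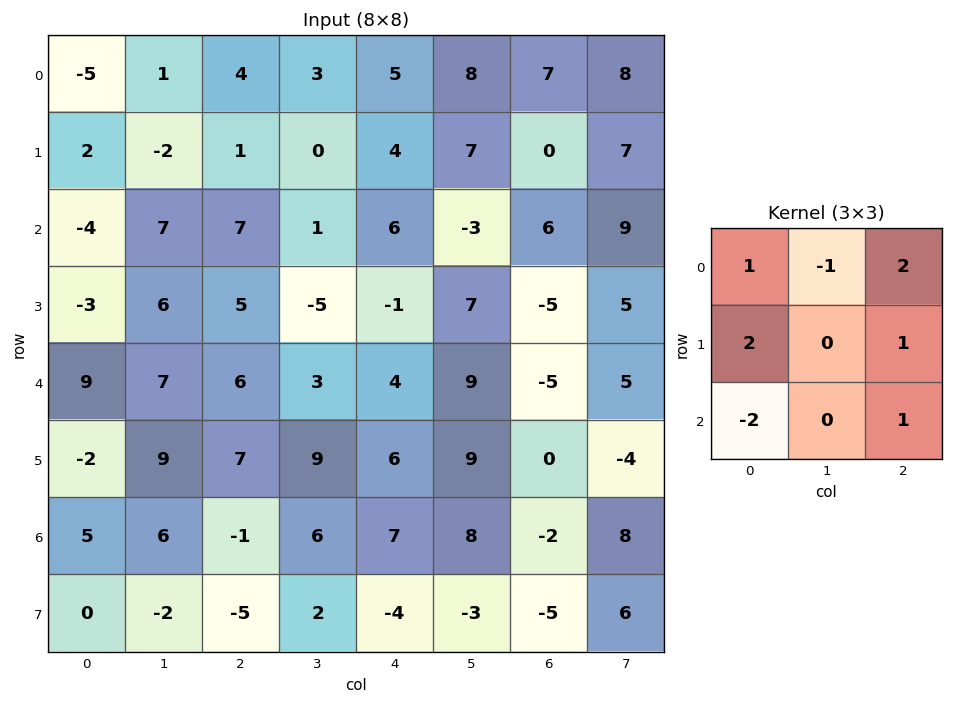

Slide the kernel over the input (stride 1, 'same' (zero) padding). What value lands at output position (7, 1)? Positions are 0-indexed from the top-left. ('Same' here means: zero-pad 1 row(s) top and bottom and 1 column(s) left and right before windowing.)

-8

The receptive field on the zero-padded input at this output position is [5 6 -1 / 0 -2 -5 / 0 0 0]. Elementwise product with the kernel and sum: 5·1 + 6·-1 + -1·2 + 0·2 + -5·1 + 0·-2 + 0·1.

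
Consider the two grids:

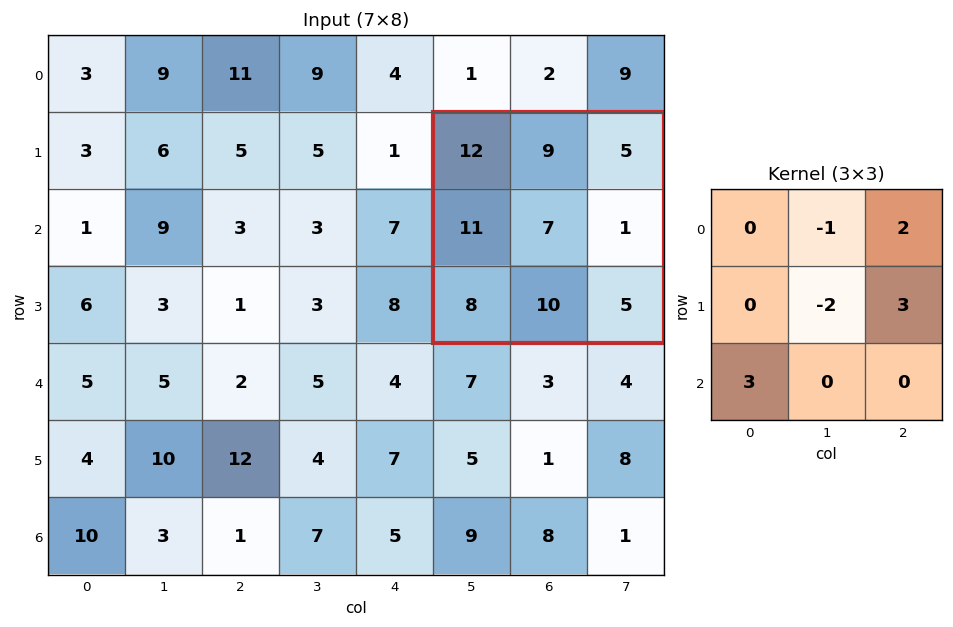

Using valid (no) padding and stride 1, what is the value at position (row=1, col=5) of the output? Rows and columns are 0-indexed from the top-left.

14

The receptive field on the input at this output position is [12 9 5 / 11 7 1 / 8 10 5]. Elementwise product with the kernel and sum: 9·-1 + 5·2 + 7·-2 + 1·3 + 8·3.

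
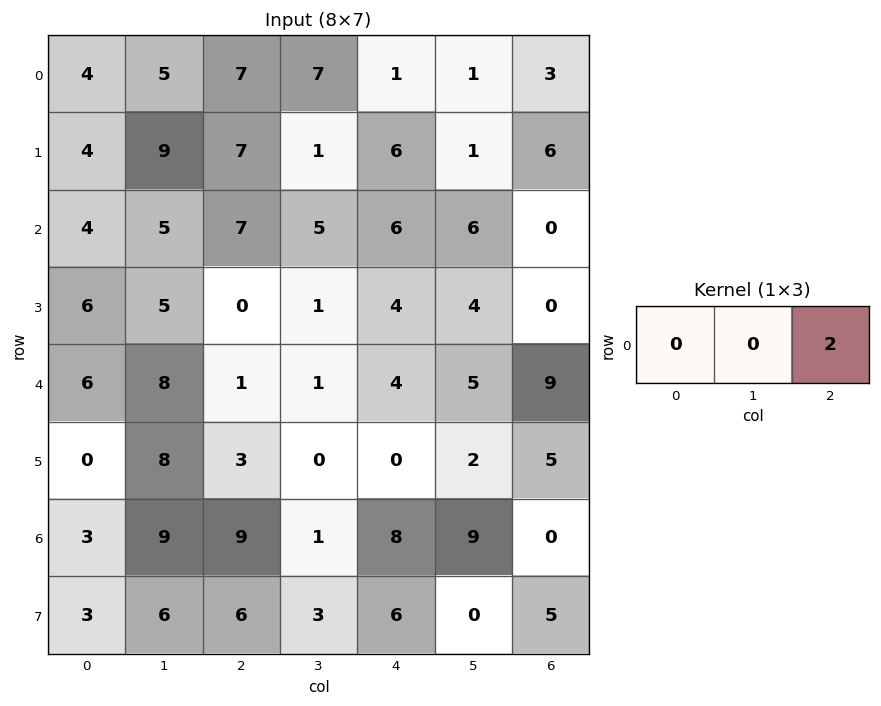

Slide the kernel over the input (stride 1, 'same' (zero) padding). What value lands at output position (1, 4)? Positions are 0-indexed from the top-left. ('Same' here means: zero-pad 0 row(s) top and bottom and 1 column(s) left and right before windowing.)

The receptive field on the zero-padded input at this output position is [1 6 1]. Elementwise product with the kernel and sum: 1·2.

2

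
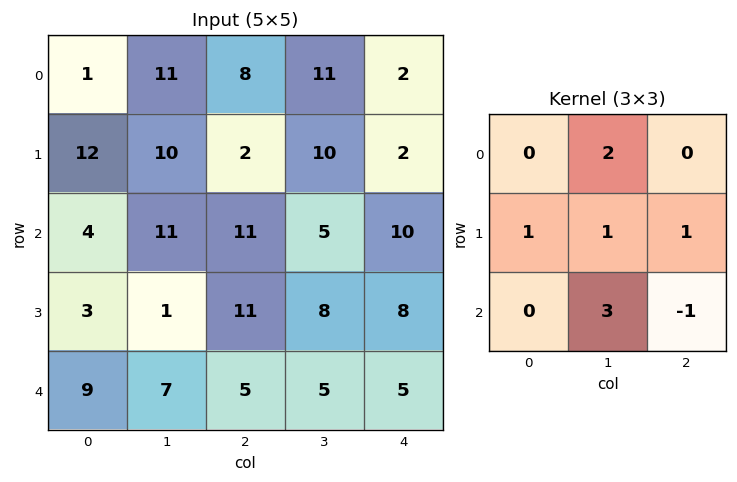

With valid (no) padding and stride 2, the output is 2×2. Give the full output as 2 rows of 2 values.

Output[0,0]: The receptive field on the input at this output position is [1 11 8 / 12 10 2 / 4 11 11]. Elementwise product with the kernel and sum: 11·2 + 12·1 + 10·1 + 2·1 + 11·3 + 11·-1.
Output[0,1]: The receptive field on the input at this output position is [8 11 2 / 2 10 2 / 11 5 10]. Elementwise product with the kernel and sum: 11·2 + 2·1 + 10·1 + 2·1 + 5·3 + 10·-1.

68 41
53 47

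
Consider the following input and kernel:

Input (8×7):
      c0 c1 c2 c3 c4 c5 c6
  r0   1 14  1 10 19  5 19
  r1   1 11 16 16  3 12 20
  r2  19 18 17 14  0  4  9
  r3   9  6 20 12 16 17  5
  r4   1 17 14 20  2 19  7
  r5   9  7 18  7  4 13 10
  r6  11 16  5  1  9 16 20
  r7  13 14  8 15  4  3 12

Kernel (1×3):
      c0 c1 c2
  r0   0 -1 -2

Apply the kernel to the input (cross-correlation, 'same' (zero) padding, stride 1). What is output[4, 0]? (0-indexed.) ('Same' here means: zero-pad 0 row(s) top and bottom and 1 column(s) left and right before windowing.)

The receptive field on the zero-padded input at this output position is [0 1 17]. Elementwise product with the kernel and sum: 1·-1 + 17·-2.

-35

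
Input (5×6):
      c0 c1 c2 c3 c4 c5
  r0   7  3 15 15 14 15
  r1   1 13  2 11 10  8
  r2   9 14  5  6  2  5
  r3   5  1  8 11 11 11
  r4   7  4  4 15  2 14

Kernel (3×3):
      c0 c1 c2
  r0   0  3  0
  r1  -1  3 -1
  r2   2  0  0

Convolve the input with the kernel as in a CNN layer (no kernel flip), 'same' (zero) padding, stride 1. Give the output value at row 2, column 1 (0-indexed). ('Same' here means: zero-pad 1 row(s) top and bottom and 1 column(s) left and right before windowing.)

The receptive field on the zero-padded input at this output position is [1 13 2 / 9 14 5 / 5 1 8]. Elementwise product with the kernel and sum: 13·3 + 9·-1 + 14·3 + 5·-1 + 5·2.

77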